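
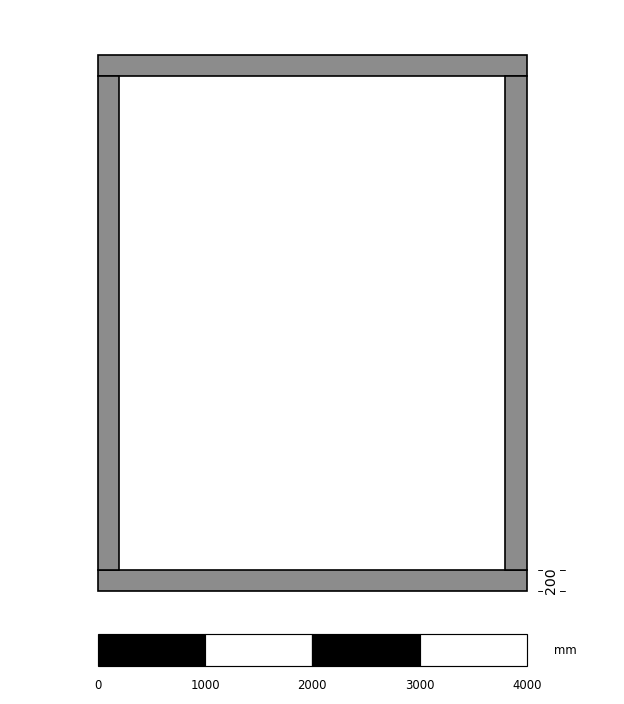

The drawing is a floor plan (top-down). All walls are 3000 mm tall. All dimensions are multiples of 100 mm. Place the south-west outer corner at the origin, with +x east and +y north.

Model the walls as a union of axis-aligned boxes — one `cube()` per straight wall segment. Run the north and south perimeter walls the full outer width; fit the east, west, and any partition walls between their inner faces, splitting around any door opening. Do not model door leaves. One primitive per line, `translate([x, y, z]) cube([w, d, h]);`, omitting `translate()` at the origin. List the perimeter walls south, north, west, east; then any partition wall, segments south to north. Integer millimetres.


cube([4000, 200, 3000]);
translate([0, 4800, 0]) cube([4000, 200, 3000]);
translate([0, 200, 0]) cube([200, 4600, 3000]);
translate([3800, 200, 0]) cube([200, 4600, 3000]);


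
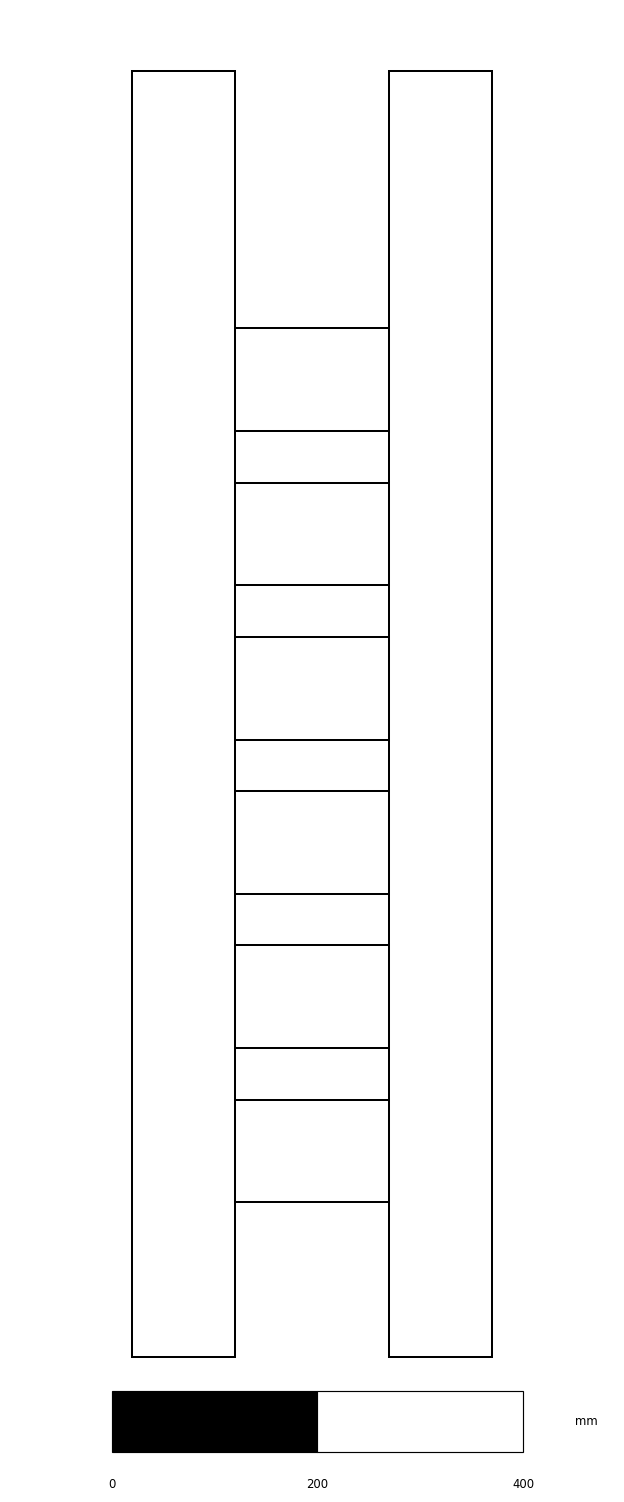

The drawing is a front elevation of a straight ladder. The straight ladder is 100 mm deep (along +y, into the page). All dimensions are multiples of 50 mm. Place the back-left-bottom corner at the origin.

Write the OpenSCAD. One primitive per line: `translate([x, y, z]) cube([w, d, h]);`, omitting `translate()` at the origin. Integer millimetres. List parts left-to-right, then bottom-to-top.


cube([100, 100, 1250]);
translate([100, 0, 150]) cube([150, 100, 100]);
translate([100, 0, 300]) cube([150, 100, 100]);
translate([100, 0, 450]) cube([150, 100, 100]);
translate([100, 0, 600]) cube([150, 100, 100]);
translate([100, 0, 750]) cube([150, 100, 100]);
translate([100, 0, 900]) cube([150, 100, 100]);
translate([250, 0, 0]) cube([100, 100, 1250]);


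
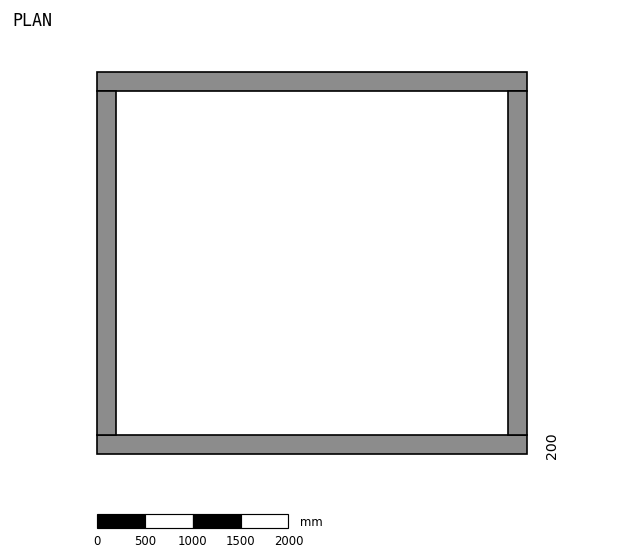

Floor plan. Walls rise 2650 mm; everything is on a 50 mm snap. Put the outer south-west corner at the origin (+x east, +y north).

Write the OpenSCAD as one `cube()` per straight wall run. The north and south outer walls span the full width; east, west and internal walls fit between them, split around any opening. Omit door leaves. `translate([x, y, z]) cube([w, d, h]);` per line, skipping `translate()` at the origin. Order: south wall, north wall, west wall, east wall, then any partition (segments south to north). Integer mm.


cube([4500, 200, 2650]);
translate([0, 3800, 0]) cube([4500, 200, 2650]);
translate([0, 200, 0]) cube([200, 3600, 2650]);
translate([4300, 200, 0]) cube([200, 3600, 2650]);


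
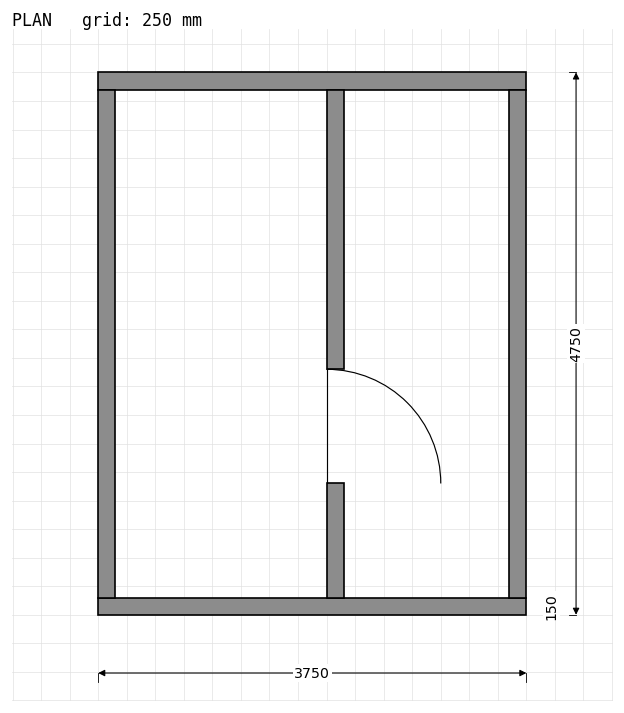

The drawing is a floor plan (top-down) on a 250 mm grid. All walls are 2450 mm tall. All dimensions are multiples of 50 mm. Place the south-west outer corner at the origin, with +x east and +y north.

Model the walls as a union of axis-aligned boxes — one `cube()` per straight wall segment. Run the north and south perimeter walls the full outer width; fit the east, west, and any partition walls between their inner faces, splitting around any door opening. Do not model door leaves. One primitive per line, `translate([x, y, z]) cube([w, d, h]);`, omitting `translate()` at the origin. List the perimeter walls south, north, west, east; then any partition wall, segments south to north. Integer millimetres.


cube([3750, 150, 2450]);
translate([0, 4600, 0]) cube([3750, 150, 2450]);
translate([0, 150, 0]) cube([150, 4450, 2450]);
translate([3600, 150, 0]) cube([150, 4450, 2450]);
translate([2000, 150, 0]) cube([150, 1000, 2450]);
translate([2000, 2150, 0]) cube([150, 2450, 2450]);


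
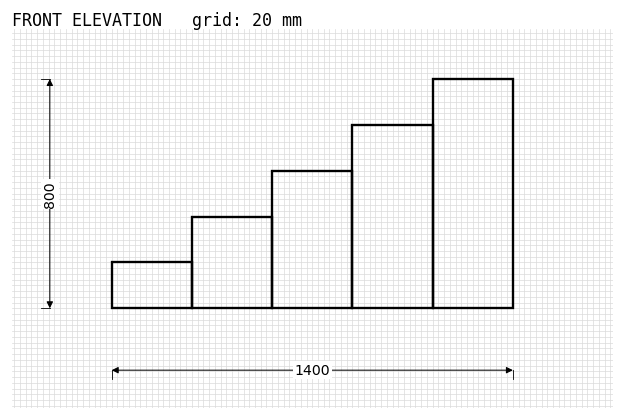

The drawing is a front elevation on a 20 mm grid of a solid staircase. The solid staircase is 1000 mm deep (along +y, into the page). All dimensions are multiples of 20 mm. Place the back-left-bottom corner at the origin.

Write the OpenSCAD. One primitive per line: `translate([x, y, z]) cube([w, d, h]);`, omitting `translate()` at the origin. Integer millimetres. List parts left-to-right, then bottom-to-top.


cube([280, 1000, 160]);
translate([280, 0, 0]) cube([280, 1000, 320]);
translate([560, 0, 0]) cube([280, 1000, 480]);
translate([840, 0, 0]) cube([280, 1000, 640]);
translate([1120, 0, 0]) cube([280, 1000, 800]);


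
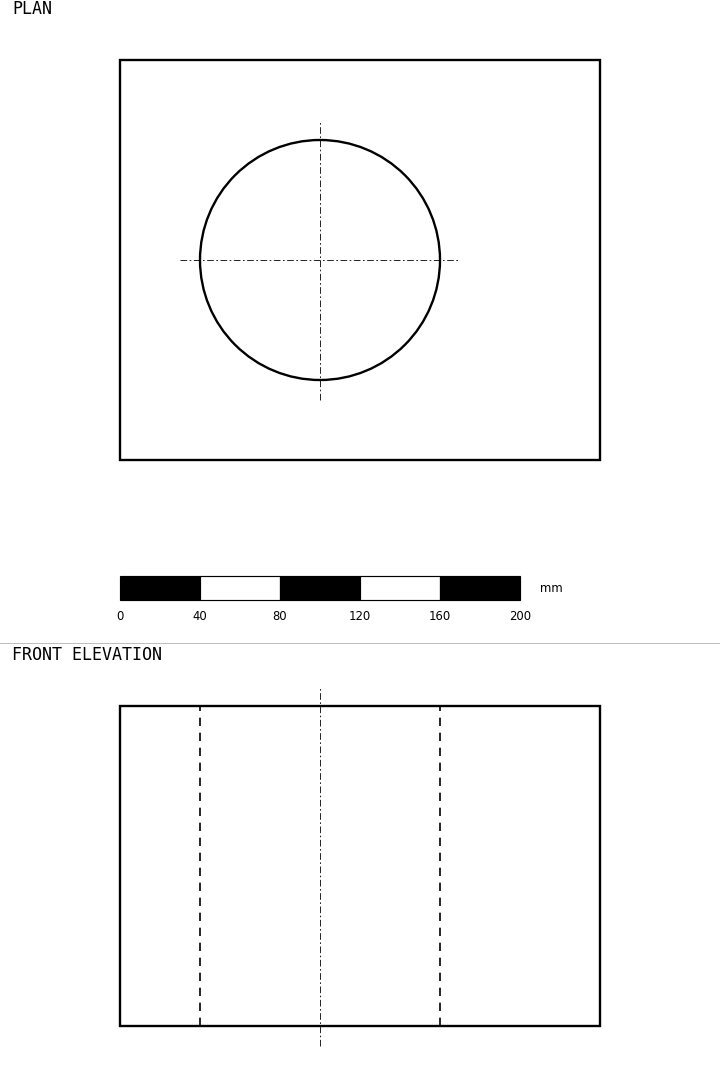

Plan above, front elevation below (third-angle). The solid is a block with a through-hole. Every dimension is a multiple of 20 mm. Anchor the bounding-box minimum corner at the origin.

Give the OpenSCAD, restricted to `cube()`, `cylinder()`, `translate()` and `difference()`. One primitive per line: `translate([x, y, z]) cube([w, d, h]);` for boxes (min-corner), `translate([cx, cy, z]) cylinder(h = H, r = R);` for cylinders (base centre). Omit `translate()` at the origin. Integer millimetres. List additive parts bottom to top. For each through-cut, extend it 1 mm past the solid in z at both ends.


difference() {
  cube([240, 200, 160]);
  translate([100, 100, -1]) cylinder(h = 162, r = 60);
}


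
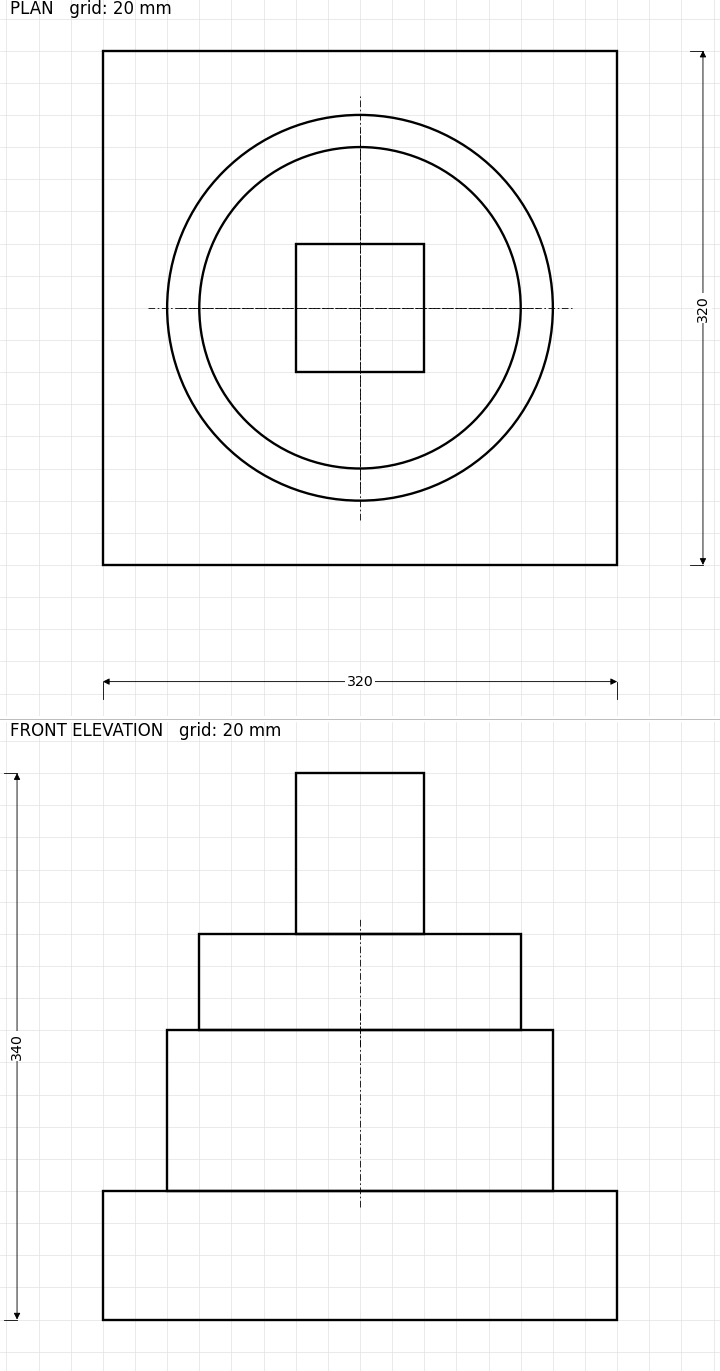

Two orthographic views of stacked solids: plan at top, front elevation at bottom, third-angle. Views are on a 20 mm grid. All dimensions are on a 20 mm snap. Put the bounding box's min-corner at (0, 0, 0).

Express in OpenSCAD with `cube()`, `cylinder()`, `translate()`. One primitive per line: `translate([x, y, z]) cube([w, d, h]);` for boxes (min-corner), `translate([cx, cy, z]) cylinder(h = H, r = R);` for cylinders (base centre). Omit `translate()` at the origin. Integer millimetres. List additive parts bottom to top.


cube([320, 320, 80]);
translate([160, 160, 80]) cylinder(h = 100, r = 120);
translate([160, 160, 180]) cylinder(h = 60, r = 100);
translate([120, 120, 240]) cube([80, 80, 100]);


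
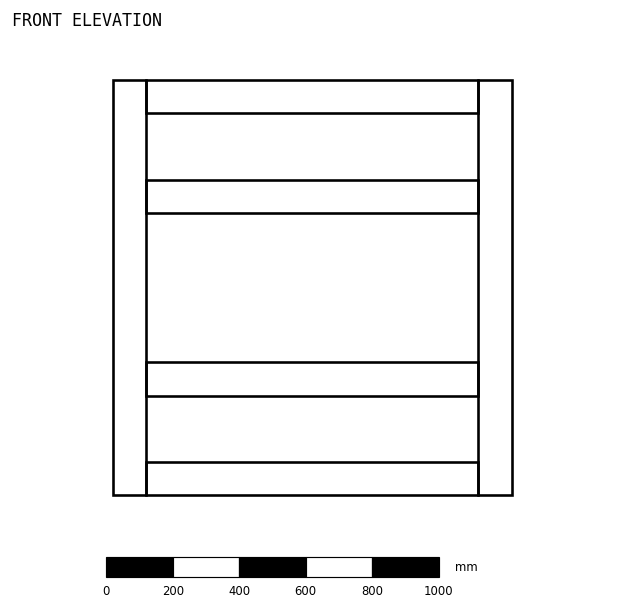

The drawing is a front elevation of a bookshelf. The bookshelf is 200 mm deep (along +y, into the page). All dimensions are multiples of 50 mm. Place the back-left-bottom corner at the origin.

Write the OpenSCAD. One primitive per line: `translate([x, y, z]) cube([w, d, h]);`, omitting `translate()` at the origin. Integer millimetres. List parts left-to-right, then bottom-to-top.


cube([100, 200, 1250]);
translate([100, 0, 0]) cube([1000, 200, 100]);
translate([100, 0, 300]) cube([1000, 200, 100]);
translate([100, 0, 850]) cube([1000, 200, 100]);
translate([100, 0, 1150]) cube([1000, 200, 100]);
translate([1100, 0, 0]) cube([100, 200, 1250]);


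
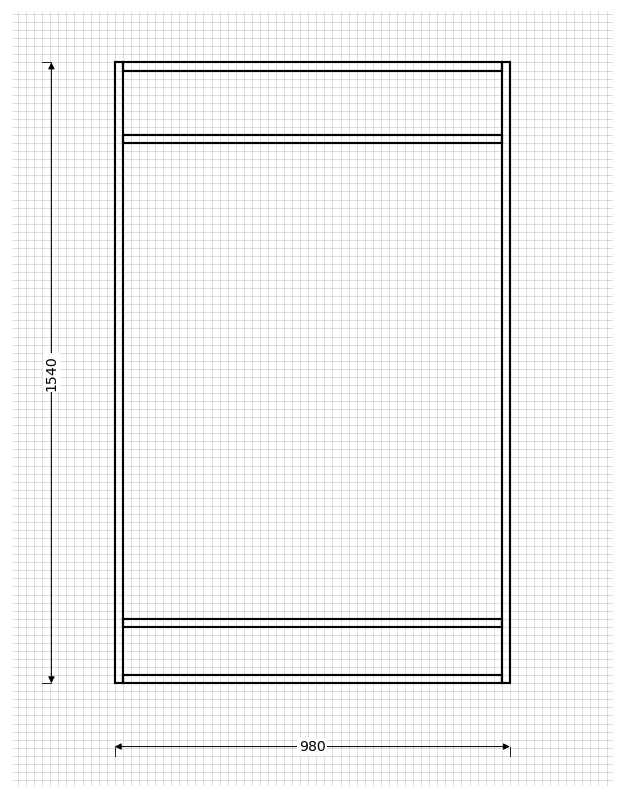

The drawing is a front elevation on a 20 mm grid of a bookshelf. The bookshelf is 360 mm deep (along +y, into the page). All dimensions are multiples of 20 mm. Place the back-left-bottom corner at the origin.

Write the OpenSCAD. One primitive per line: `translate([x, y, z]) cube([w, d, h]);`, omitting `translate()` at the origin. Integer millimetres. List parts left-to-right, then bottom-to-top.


cube([20, 360, 1540]);
translate([20, 0, 0]) cube([940, 360, 20]);
translate([20, 0, 140]) cube([940, 360, 20]);
translate([20, 0, 1340]) cube([940, 360, 20]);
translate([20, 0, 1520]) cube([940, 360, 20]);
translate([960, 0, 0]) cube([20, 360, 1540]);


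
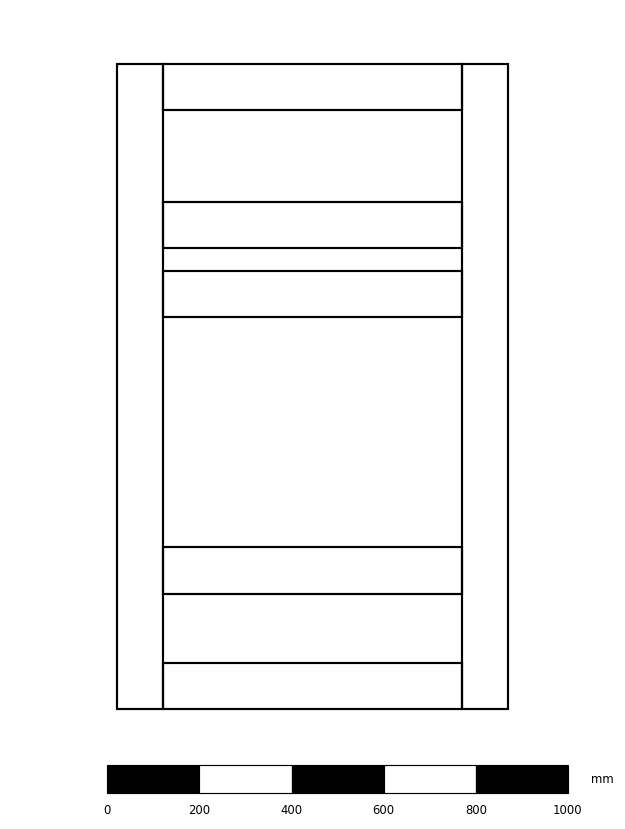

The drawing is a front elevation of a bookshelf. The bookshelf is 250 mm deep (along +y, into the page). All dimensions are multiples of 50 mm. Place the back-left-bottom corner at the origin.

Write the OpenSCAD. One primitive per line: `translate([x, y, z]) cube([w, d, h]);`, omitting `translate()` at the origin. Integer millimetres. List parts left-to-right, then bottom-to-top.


cube([100, 250, 1400]);
translate([100, 0, 0]) cube([650, 250, 100]);
translate([100, 0, 250]) cube([650, 250, 100]);
translate([100, 0, 850]) cube([650, 250, 100]);
translate([100, 0, 1000]) cube([650, 250, 100]);
translate([100, 0, 1300]) cube([650, 250, 100]);
translate([750, 0, 0]) cube([100, 250, 1400]);


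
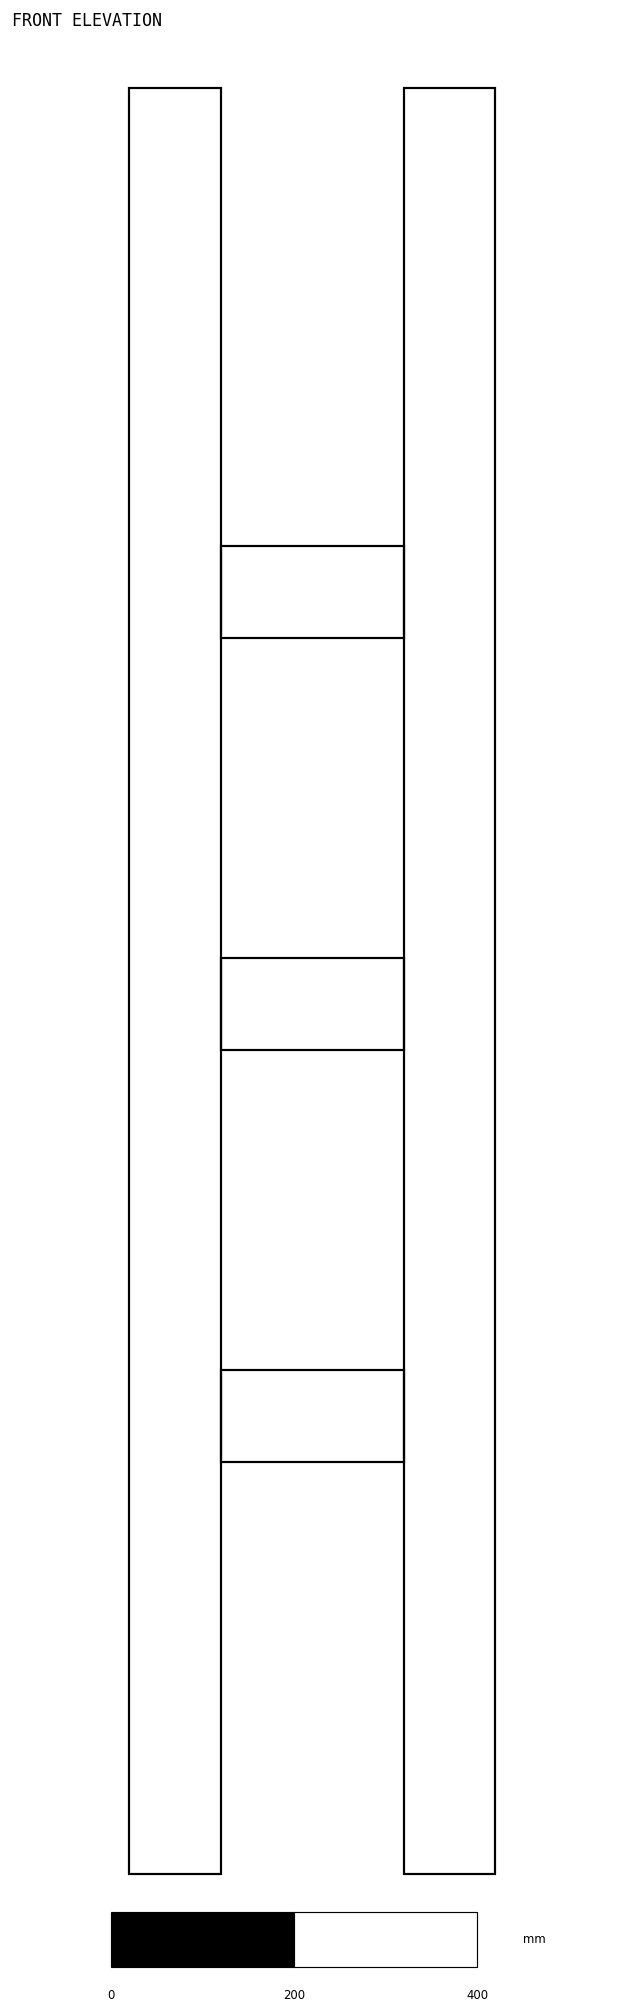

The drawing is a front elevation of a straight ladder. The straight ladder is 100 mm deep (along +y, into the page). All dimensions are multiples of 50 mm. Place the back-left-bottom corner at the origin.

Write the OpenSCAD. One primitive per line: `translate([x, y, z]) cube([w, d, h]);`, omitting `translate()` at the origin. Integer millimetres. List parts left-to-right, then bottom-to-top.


cube([100, 100, 1950]);
translate([100, 0, 450]) cube([200, 100, 100]);
translate([100, 0, 900]) cube([200, 100, 100]);
translate([100, 0, 1350]) cube([200, 100, 100]);
translate([300, 0, 0]) cube([100, 100, 1950]);


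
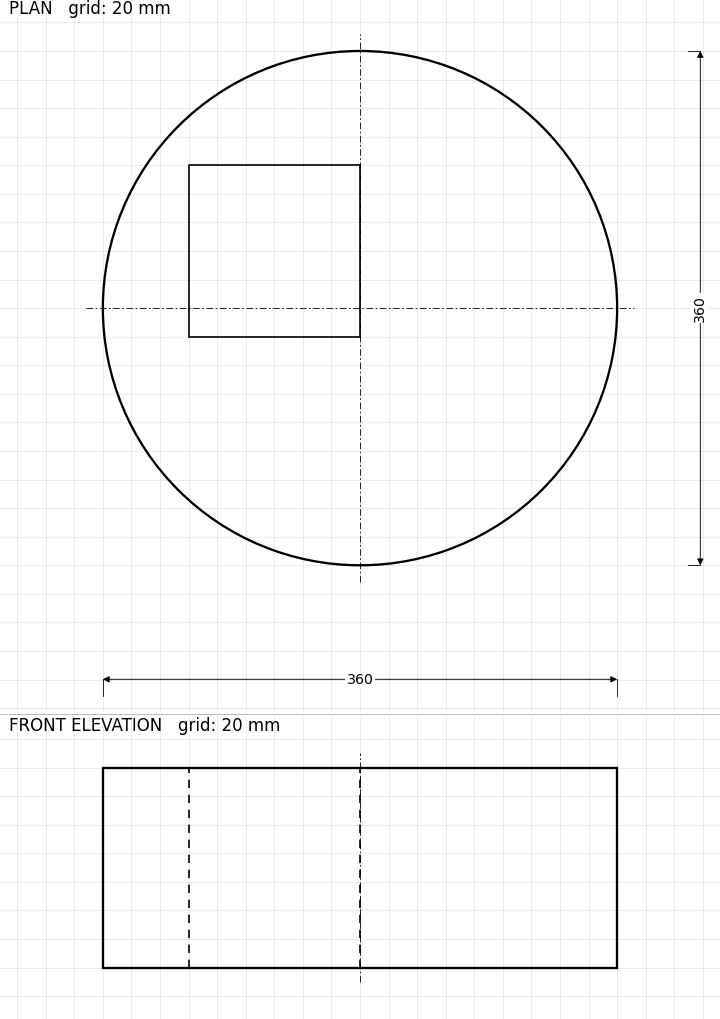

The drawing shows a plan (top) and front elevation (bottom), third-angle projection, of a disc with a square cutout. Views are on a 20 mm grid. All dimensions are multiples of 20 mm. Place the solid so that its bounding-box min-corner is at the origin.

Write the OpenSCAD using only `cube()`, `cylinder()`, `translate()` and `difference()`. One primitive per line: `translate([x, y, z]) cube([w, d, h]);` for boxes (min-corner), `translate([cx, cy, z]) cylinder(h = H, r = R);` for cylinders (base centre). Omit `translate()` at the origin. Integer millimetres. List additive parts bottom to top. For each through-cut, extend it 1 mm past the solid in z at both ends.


difference() {
  translate([180, 180, 0]) cylinder(h = 140, r = 180);
  translate([60, 160, -1]) cube([120, 120, 142]);
}


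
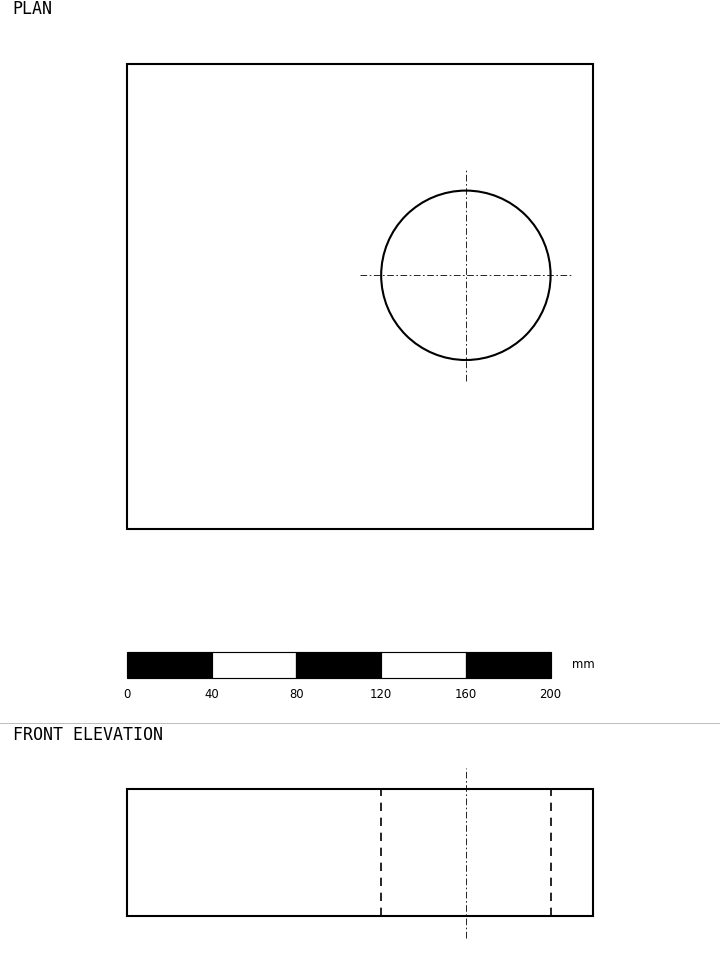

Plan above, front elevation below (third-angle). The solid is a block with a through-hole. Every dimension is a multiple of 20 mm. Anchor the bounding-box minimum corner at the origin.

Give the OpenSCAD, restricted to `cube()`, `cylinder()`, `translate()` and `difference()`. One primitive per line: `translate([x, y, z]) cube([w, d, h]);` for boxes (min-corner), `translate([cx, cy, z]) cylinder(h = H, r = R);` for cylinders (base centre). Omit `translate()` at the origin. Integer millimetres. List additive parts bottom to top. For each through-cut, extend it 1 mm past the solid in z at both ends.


difference() {
  cube([220, 220, 60]);
  translate([160, 120, -1]) cylinder(h = 62, r = 40);
}


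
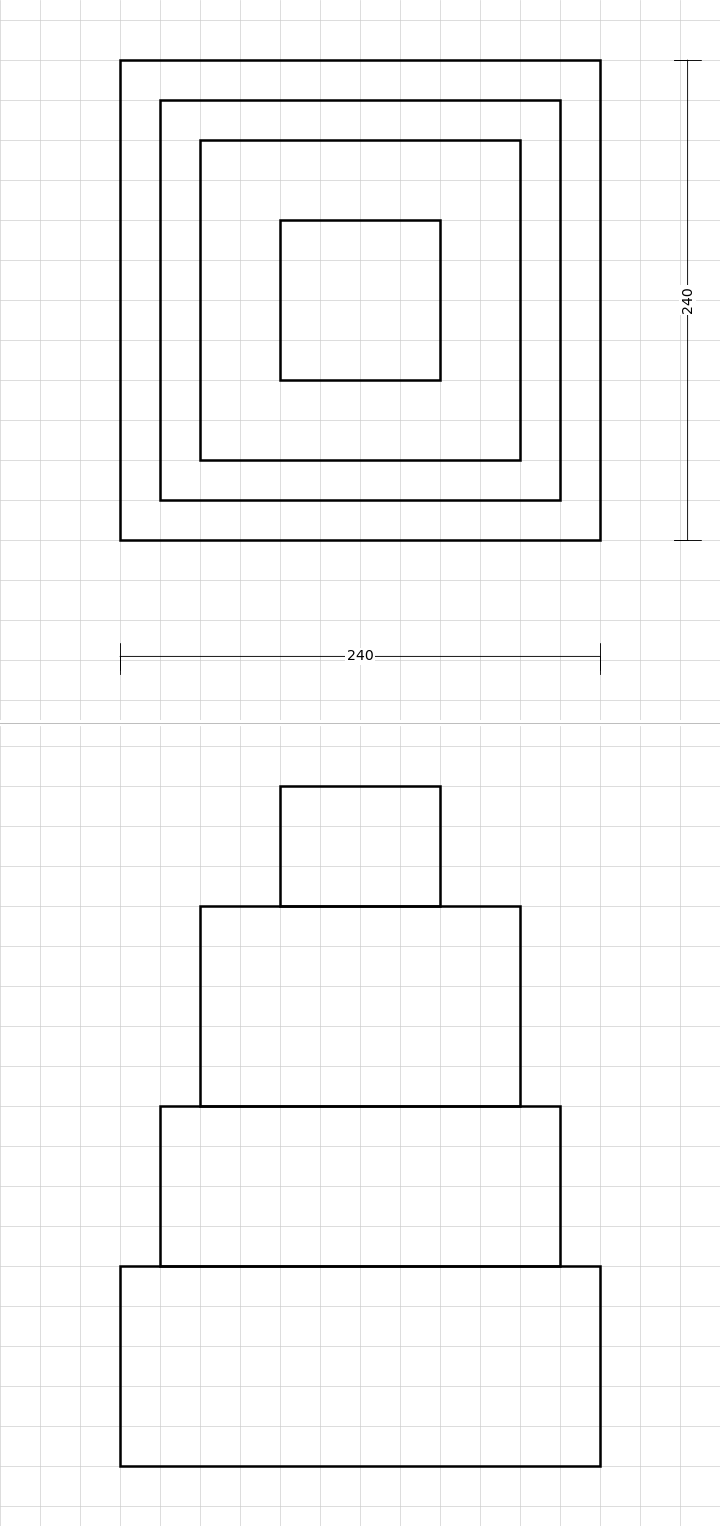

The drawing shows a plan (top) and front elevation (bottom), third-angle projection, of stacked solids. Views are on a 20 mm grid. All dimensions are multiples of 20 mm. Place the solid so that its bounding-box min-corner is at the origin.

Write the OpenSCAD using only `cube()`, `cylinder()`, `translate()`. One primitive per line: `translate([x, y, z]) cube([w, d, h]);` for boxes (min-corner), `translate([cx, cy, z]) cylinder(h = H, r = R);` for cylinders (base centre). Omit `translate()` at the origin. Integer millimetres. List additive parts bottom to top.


cube([240, 240, 100]);
translate([20, 20, 100]) cube([200, 200, 80]);
translate([40, 40, 180]) cube([160, 160, 100]);
translate([80, 80, 280]) cube([80, 80, 60]);


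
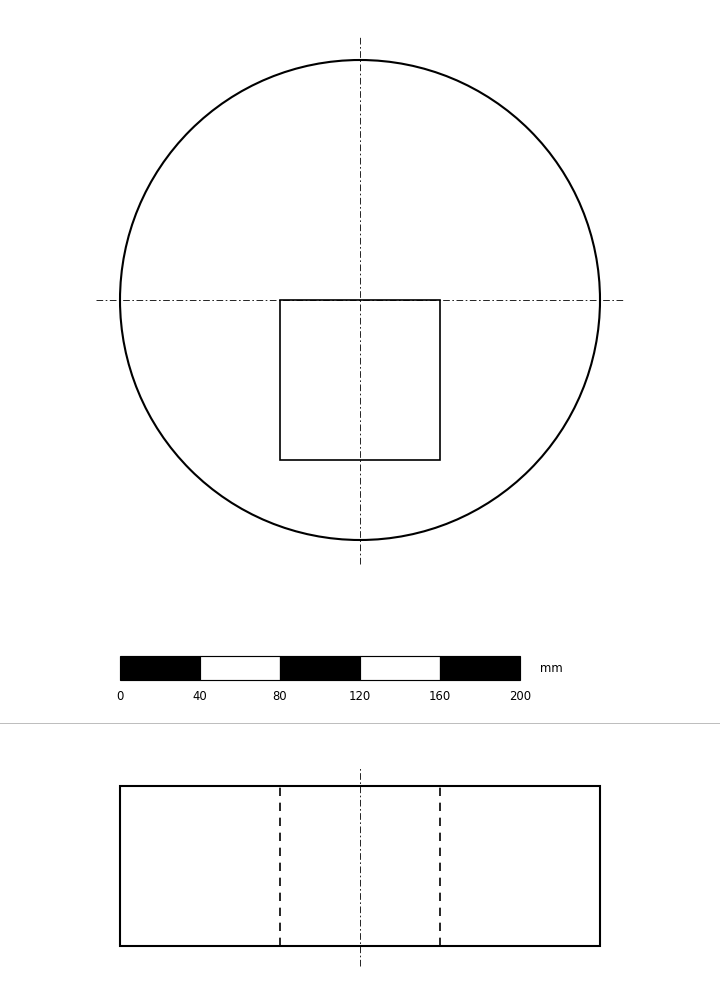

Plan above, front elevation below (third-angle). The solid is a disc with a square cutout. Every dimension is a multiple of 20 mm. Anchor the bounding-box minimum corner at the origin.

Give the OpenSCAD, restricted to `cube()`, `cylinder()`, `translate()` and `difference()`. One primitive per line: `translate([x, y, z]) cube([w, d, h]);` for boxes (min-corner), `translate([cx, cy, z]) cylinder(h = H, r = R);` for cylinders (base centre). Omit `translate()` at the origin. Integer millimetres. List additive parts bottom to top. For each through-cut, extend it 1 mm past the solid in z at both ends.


difference() {
  translate([120, 120, 0]) cylinder(h = 80, r = 120);
  translate([80, 40, -1]) cube([80, 80, 82]);
}


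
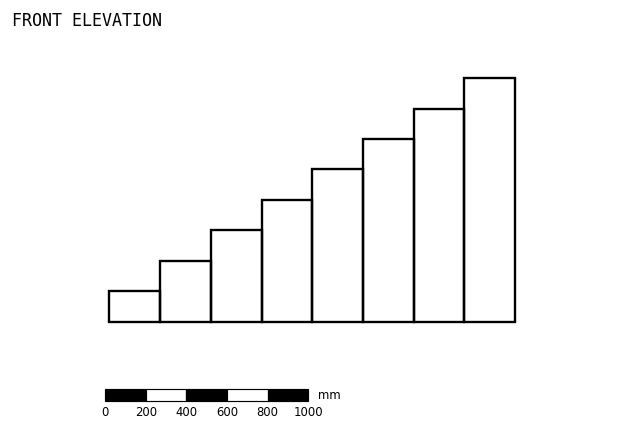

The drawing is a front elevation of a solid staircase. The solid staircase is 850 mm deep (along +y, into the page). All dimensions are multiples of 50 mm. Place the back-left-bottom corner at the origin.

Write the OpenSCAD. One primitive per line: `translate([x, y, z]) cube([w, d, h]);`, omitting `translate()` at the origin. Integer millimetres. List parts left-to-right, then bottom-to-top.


cube([250, 850, 150]);
translate([250, 0, 0]) cube([250, 850, 300]);
translate([500, 0, 0]) cube([250, 850, 450]);
translate([750, 0, 0]) cube([250, 850, 600]);
translate([1000, 0, 0]) cube([250, 850, 750]);
translate([1250, 0, 0]) cube([250, 850, 900]);
translate([1500, 0, 0]) cube([250, 850, 1050]);
translate([1750, 0, 0]) cube([250, 850, 1200]);


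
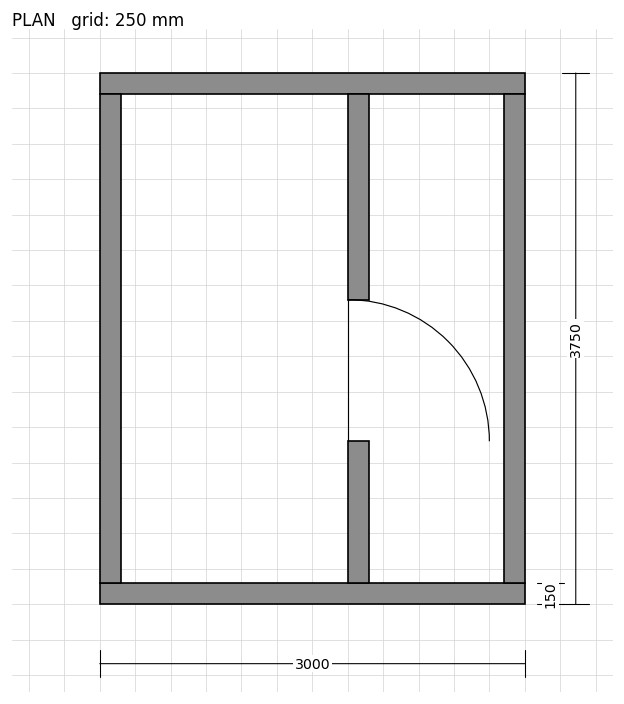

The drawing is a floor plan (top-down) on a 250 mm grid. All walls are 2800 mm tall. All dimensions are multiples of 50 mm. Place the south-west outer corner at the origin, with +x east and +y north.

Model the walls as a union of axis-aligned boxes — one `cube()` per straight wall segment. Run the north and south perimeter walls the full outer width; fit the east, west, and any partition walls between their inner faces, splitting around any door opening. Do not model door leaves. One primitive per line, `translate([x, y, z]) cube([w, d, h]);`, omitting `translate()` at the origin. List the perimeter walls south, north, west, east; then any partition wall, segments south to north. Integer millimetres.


cube([3000, 150, 2800]);
translate([0, 3600, 0]) cube([3000, 150, 2800]);
translate([0, 150, 0]) cube([150, 3450, 2800]);
translate([2850, 150, 0]) cube([150, 3450, 2800]);
translate([1750, 150, 0]) cube([150, 1000, 2800]);
translate([1750, 2150, 0]) cube([150, 1450, 2800]);


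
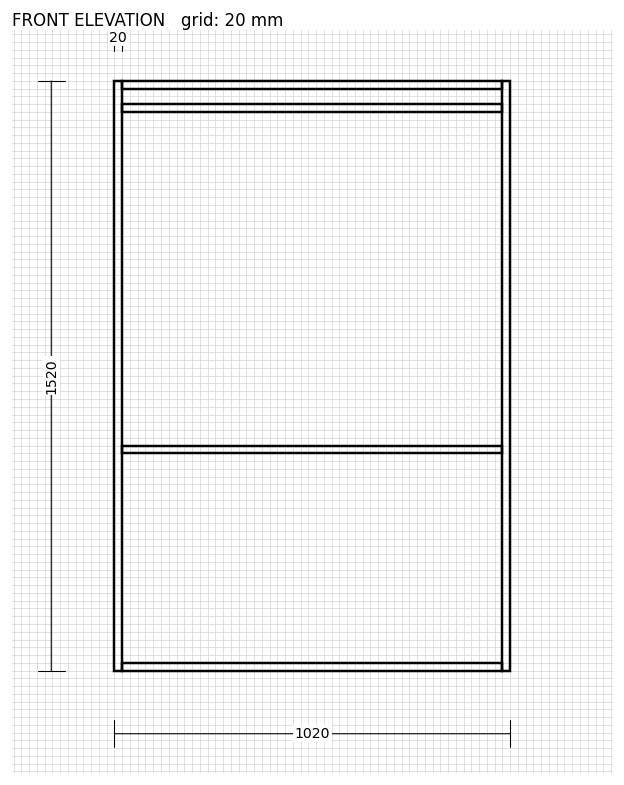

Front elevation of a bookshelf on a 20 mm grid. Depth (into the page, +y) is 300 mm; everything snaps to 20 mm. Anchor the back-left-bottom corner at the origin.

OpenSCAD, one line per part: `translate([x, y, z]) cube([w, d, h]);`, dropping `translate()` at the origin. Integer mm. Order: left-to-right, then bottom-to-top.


cube([20, 300, 1520]);
translate([20, 0, 0]) cube([980, 300, 20]);
translate([20, 0, 560]) cube([980, 300, 20]);
translate([20, 0, 1440]) cube([980, 300, 20]);
translate([20, 0, 1500]) cube([980, 300, 20]);
translate([1000, 0, 0]) cube([20, 300, 1520]);


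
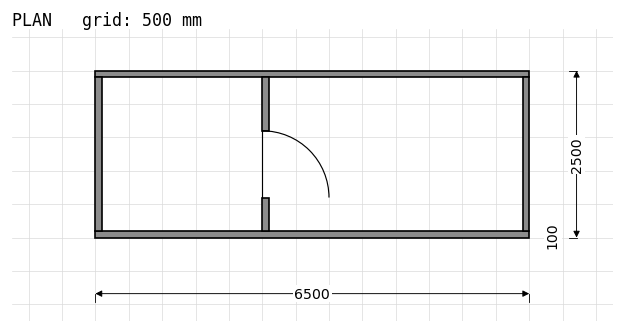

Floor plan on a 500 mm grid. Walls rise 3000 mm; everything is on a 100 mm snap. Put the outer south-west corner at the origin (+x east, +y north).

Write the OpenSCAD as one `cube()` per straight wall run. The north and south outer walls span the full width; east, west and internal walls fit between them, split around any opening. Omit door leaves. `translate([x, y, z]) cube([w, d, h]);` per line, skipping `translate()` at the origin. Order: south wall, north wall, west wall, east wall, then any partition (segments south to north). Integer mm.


cube([6500, 100, 3000]);
translate([0, 2400, 0]) cube([6500, 100, 3000]);
translate([0, 100, 0]) cube([100, 2300, 3000]);
translate([6400, 100, 0]) cube([100, 2300, 3000]);
translate([2500, 100, 0]) cube([100, 500, 3000]);
translate([2500, 1600, 0]) cube([100, 800, 3000]);


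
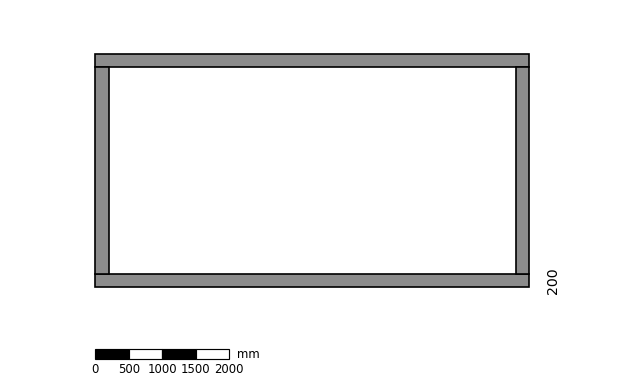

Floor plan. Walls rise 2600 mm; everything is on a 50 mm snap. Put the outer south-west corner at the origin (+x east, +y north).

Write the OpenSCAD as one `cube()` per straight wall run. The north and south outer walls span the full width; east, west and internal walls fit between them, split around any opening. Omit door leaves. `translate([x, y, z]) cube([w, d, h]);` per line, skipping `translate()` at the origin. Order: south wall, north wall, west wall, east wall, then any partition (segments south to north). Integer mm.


cube([6500, 200, 2600]);
translate([0, 3300, 0]) cube([6500, 200, 2600]);
translate([0, 200, 0]) cube([200, 3100, 2600]);
translate([6300, 200, 0]) cube([200, 3100, 2600]);


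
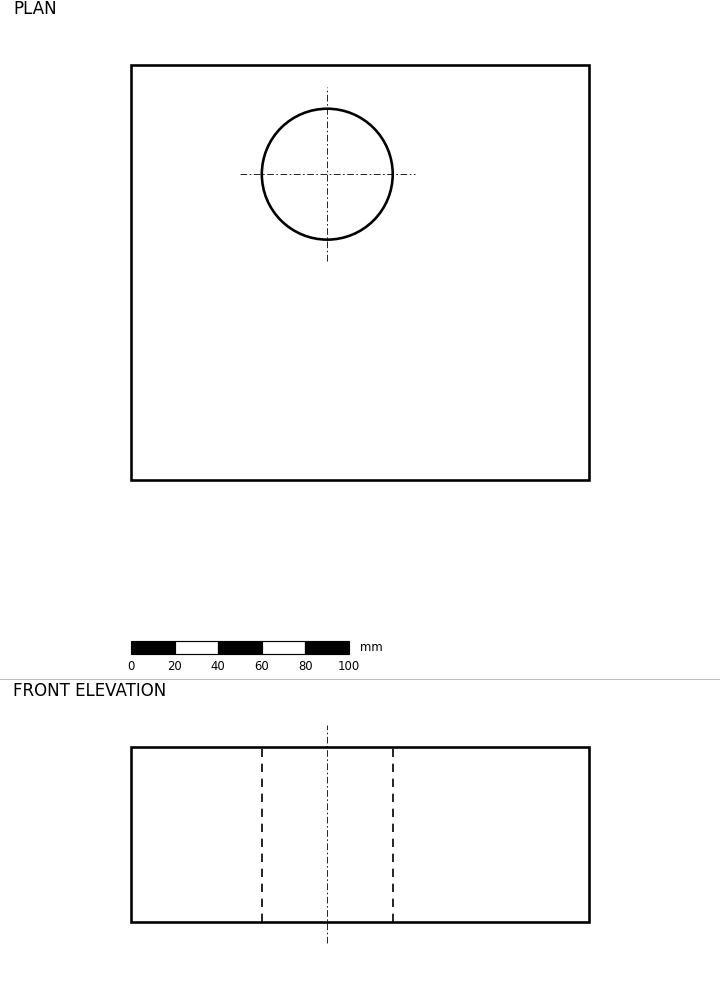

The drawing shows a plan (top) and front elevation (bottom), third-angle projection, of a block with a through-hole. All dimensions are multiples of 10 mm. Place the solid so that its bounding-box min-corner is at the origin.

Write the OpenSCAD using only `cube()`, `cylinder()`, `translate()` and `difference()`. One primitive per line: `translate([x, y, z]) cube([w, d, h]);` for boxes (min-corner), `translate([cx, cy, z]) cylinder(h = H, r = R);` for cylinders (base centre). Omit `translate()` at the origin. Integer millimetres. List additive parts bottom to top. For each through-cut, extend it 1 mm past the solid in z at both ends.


difference() {
  cube([210, 190, 80]);
  translate([90, 140, -1]) cylinder(h = 82, r = 30);
}


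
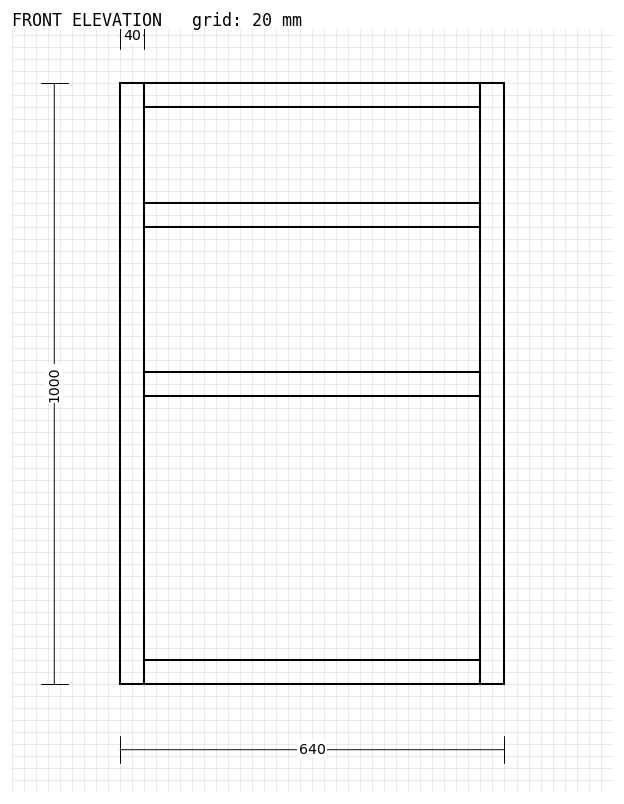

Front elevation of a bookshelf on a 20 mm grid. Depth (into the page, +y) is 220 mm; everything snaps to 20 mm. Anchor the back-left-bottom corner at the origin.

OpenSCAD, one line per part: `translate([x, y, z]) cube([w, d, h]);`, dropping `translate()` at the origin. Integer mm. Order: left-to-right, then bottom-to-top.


cube([40, 220, 1000]);
translate([40, 0, 0]) cube([560, 220, 40]);
translate([40, 0, 480]) cube([560, 220, 40]);
translate([40, 0, 760]) cube([560, 220, 40]);
translate([40, 0, 960]) cube([560, 220, 40]);
translate([600, 0, 0]) cube([40, 220, 1000]);


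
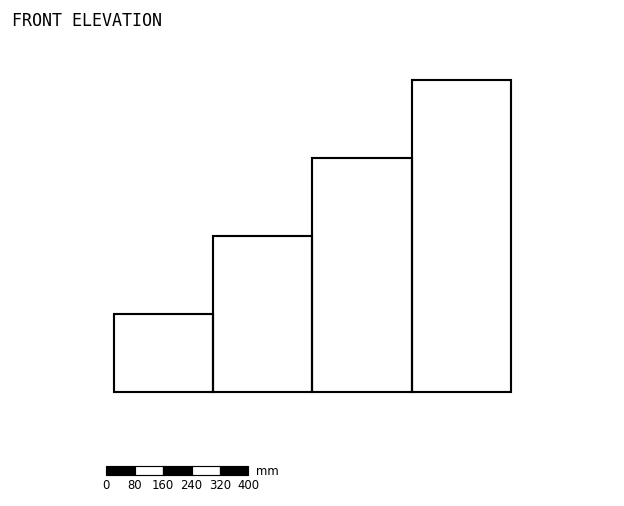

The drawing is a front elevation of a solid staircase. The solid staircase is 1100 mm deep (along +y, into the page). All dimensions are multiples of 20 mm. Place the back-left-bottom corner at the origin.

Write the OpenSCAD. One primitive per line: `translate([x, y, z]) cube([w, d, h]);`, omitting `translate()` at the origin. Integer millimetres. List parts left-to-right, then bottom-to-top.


cube([280, 1100, 220]);
translate([280, 0, 0]) cube([280, 1100, 440]);
translate([560, 0, 0]) cube([280, 1100, 660]);
translate([840, 0, 0]) cube([280, 1100, 880]);


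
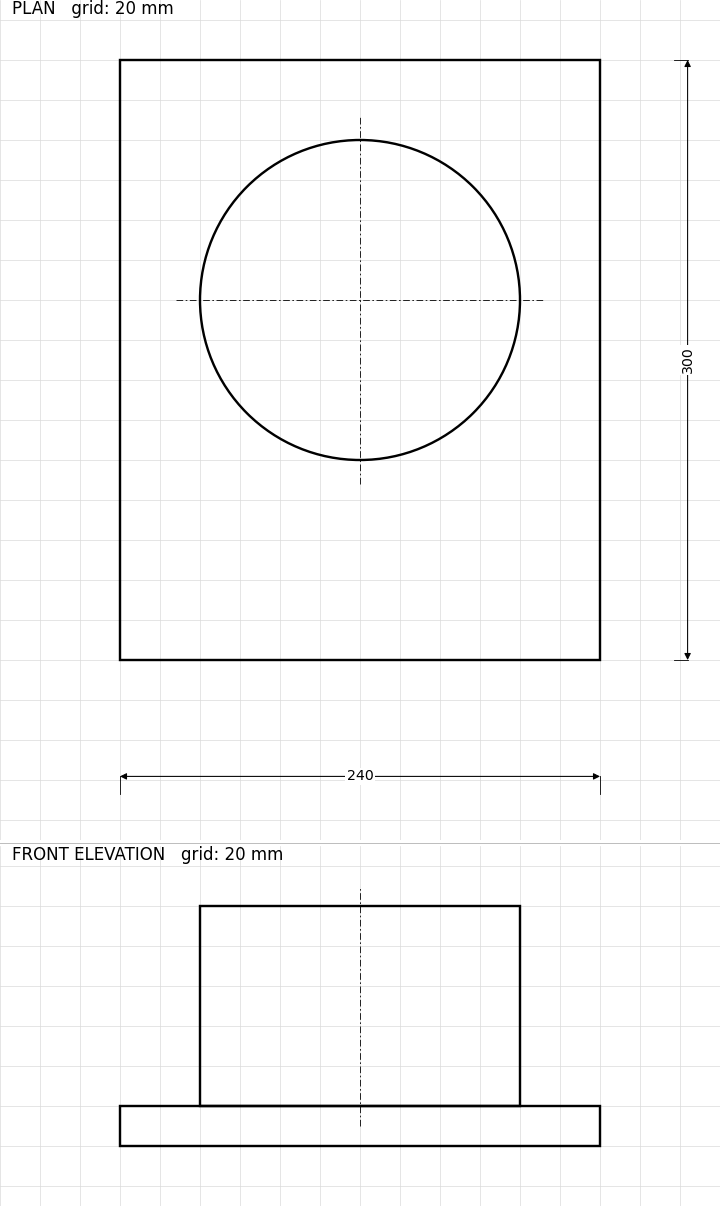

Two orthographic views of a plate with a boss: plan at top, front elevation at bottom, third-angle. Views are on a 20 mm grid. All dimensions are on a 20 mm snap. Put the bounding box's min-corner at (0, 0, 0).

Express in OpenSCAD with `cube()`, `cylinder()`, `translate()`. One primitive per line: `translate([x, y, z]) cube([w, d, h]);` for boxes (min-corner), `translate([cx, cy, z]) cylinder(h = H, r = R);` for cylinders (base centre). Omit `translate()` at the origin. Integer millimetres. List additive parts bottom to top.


cube([240, 300, 20]);
translate([120, 180, 20]) cylinder(h = 100, r = 80);


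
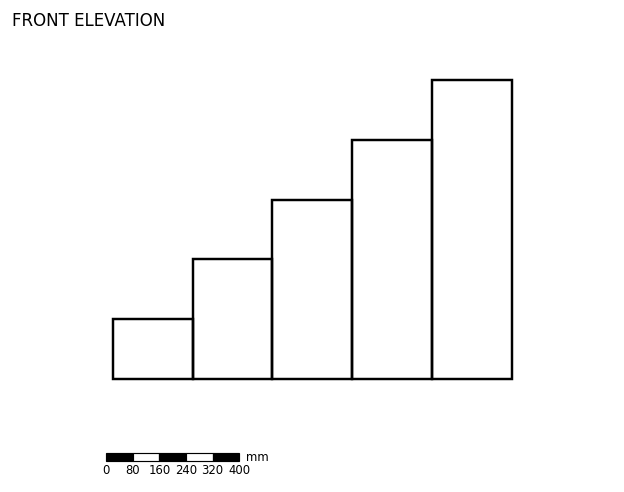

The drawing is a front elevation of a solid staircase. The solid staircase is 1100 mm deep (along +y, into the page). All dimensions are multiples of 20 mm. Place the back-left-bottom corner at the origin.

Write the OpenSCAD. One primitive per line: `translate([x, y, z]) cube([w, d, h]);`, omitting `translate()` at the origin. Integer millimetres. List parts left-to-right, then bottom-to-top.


cube([240, 1100, 180]);
translate([240, 0, 0]) cube([240, 1100, 360]);
translate([480, 0, 0]) cube([240, 1100, 540]);
translate([720, 0, 0]) cube([240, 1100, 720]);
translate([960, 0, 0]) cube([240, 1100, 900]);


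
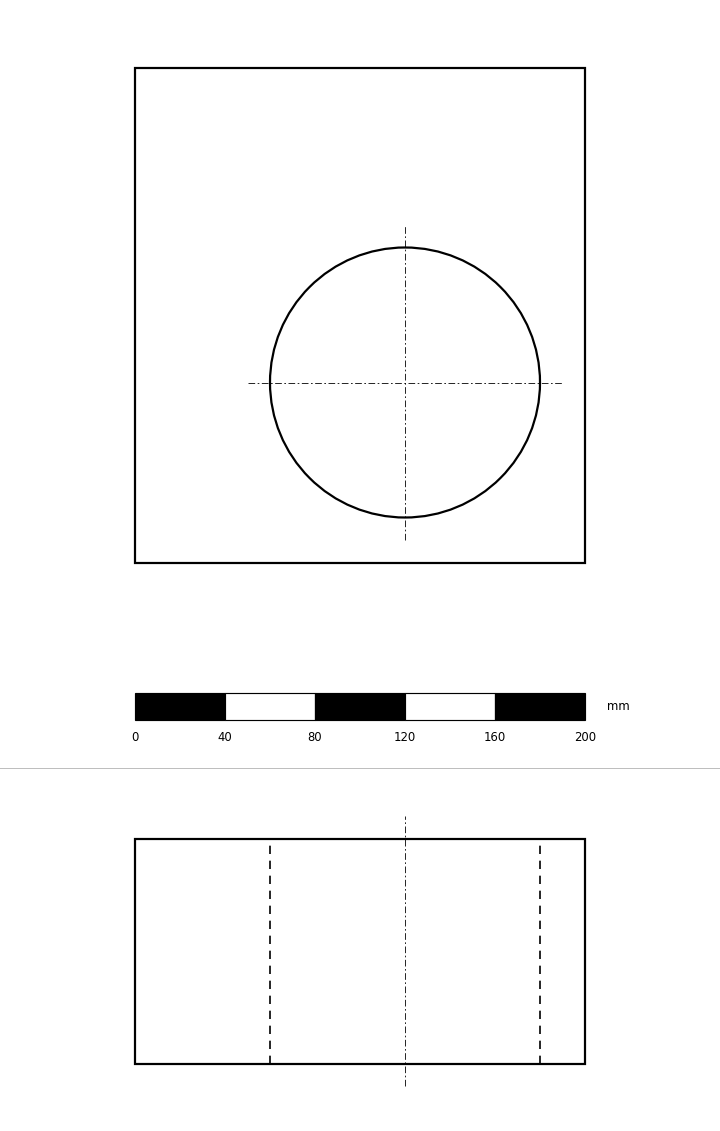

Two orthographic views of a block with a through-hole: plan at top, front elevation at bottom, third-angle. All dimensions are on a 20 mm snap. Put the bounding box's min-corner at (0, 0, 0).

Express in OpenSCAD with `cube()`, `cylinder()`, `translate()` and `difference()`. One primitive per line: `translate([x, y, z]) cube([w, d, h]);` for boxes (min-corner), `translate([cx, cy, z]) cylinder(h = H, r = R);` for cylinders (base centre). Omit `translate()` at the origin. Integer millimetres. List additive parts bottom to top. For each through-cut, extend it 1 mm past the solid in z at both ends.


difference() {
  cube([200, 220, 100]);
  translate([120, 80, -1]) cylinder(h = 102, r = 60);
}


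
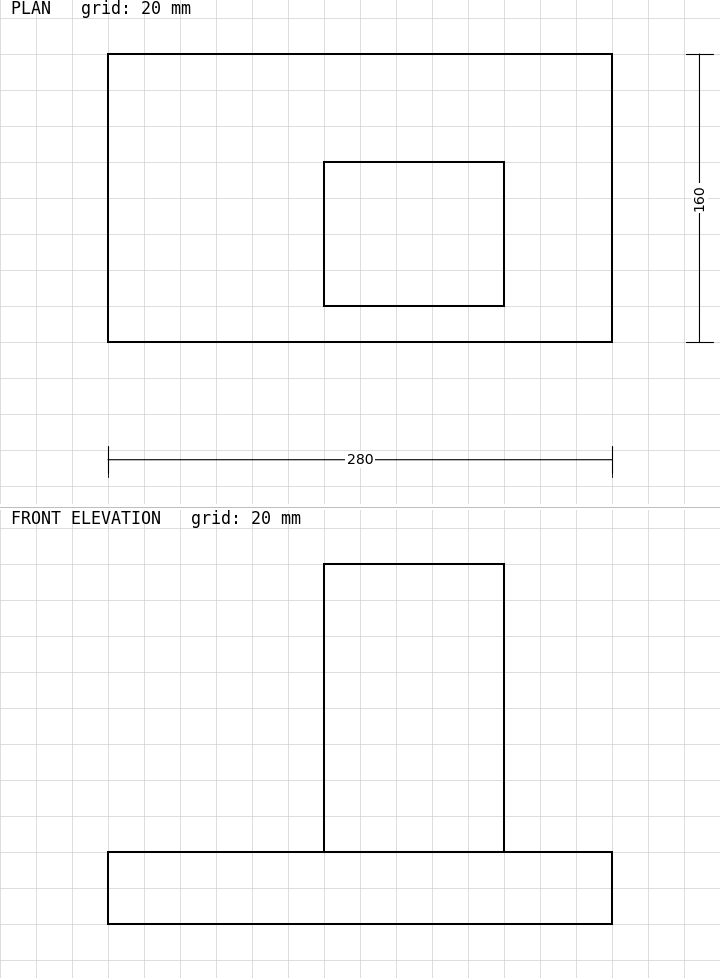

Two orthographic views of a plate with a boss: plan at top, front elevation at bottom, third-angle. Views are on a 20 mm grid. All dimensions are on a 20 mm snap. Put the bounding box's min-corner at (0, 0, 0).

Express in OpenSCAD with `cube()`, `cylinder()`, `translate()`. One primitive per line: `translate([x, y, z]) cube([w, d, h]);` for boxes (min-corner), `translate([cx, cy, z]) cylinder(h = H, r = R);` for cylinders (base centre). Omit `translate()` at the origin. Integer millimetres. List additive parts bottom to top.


cube([280, 160, 40]);
translate([120, 20, 40]) cube([100, 80, 160]);


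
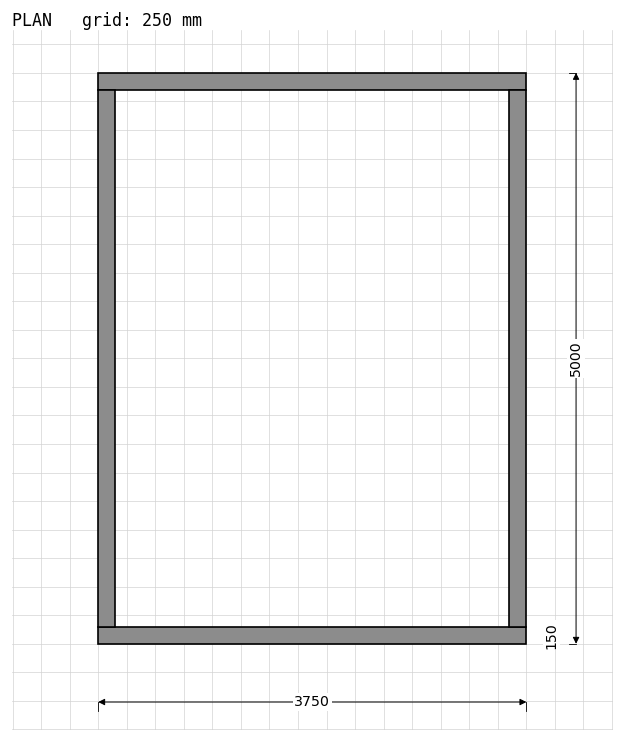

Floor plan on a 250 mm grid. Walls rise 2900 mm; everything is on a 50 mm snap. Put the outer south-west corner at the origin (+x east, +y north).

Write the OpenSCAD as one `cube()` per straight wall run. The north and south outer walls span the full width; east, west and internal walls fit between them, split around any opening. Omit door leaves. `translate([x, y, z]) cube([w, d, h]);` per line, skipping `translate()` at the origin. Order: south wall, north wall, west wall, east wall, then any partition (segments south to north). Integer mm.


cube([3750, 150, 2900]);
translate([0, 4850, 0]) cube([3750, 150, 2900]);
translate([0, 150, 0]) cube([150, 4700, 2900]);
translate([3600, 150, 0]) cube([150, 4700, 2900]);


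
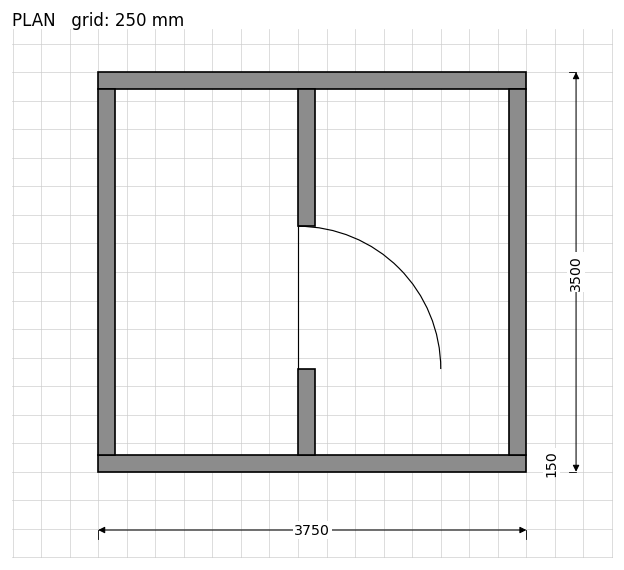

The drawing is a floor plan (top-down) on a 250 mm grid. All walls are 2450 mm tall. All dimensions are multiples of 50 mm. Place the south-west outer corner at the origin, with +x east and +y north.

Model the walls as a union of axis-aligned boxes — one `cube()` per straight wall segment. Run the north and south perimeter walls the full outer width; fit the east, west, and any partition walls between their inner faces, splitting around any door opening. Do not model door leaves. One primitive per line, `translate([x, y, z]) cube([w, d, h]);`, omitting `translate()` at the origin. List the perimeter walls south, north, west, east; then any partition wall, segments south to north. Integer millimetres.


cube([3750, 150, 2450]);
translate([0, 3350, 0]) cube([3750, 150, 2450]);
translate([0, 150, 0]) cube([150, 3200, 2450]);
translate([3600, 150, 0]) cube([150, 3200, 2450]);
translate([1750, 150, 0]) cube([150, 750, 2450]);
translate([1750, 2150, 0]) cube([150, 1200, 2450]);


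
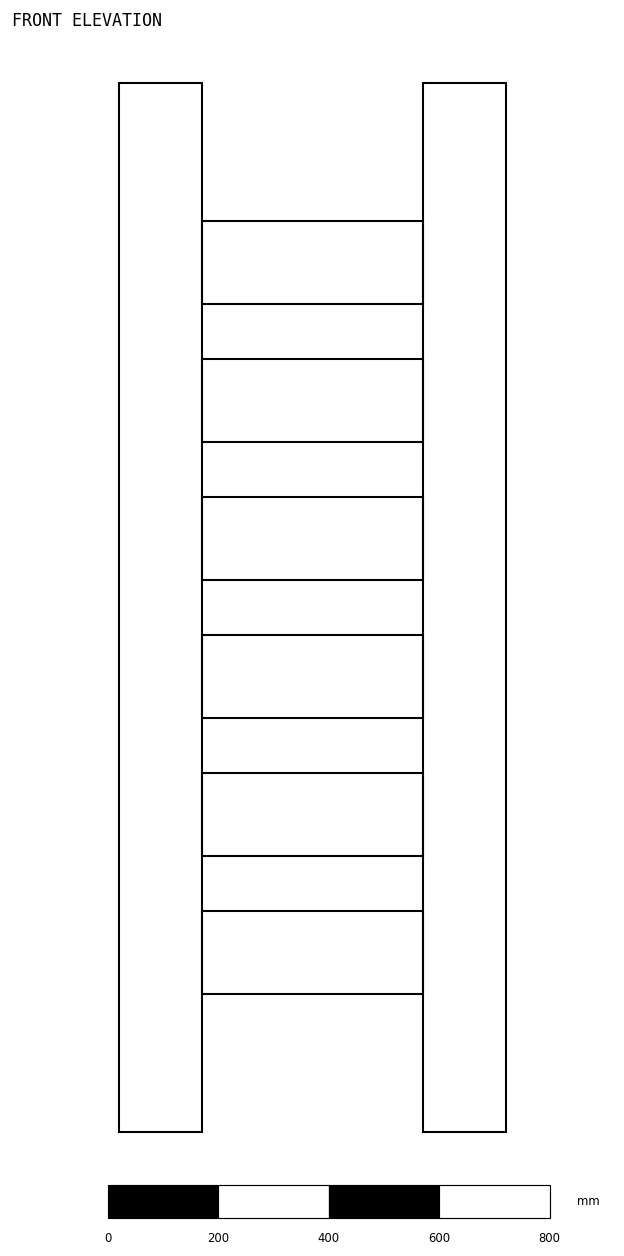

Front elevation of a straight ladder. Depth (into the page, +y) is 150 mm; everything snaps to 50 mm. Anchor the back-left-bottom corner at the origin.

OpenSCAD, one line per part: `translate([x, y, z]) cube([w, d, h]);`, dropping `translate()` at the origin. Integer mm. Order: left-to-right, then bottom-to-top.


cube([150, 150, 1900]);
translate([150, 0, 250]) cube([400, 150, 150]);
translate([150, 0, 500]) cube([400, 150, 150]);
translate([150, 0, 750]) cube([400, 150, 150]);
translate([150, 0, 1000]) cube([400, 150, 150]);
translate([150, 0, 1250]) cube([400, 150, 150]);
translate([150, 0, 1500]) cube([400, 150, 150]);
translate([550, 0, 0]) cube([150, 150, 1900]);


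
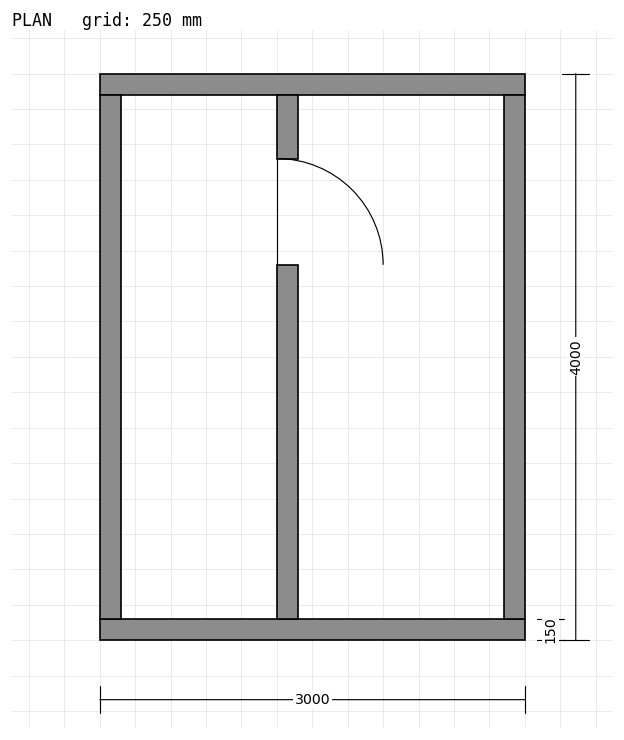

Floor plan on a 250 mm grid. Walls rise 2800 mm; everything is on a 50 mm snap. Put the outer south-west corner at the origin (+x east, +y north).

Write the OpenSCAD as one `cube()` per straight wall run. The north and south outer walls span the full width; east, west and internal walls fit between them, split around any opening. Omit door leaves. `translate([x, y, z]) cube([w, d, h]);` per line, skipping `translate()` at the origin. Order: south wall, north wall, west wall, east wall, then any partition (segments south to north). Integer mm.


cube([3000, 150, 2800]);
translate([0, 3850, 0]) cube([3000, 150, 2800]);
translate([0, 150, 0]) cube([150, 3700, 2800]);
translate([2850, 150, 0]) cube([150, 3700, 2800]);
translate([1250, 150, 0]) cube([150, 2500, 2800]);
translate([1250, 3400, 0]) cube([150, 450, 2800]);


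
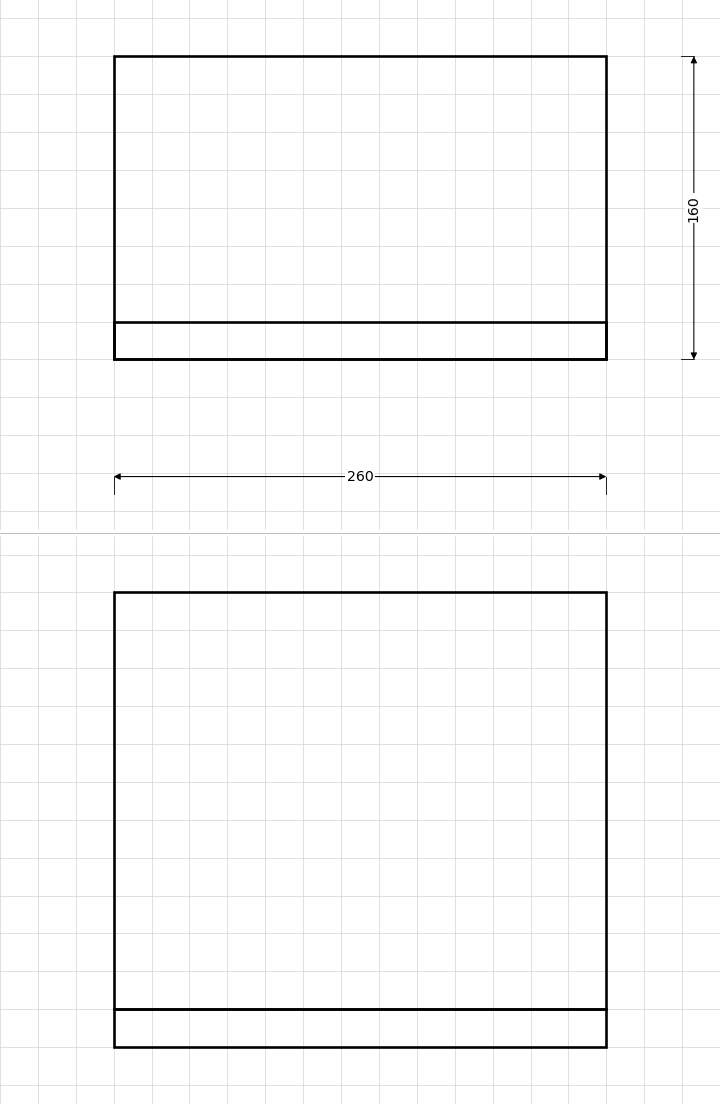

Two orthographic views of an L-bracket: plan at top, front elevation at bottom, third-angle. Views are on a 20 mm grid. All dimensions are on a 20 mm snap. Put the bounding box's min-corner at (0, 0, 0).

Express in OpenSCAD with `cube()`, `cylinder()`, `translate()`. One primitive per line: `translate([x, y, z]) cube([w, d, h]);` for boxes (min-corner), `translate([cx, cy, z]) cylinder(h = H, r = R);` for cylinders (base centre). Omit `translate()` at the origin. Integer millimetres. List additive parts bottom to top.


cube([260, 160, 20]);
translate([0, 0, 20]) cube([260, 20, 220]);


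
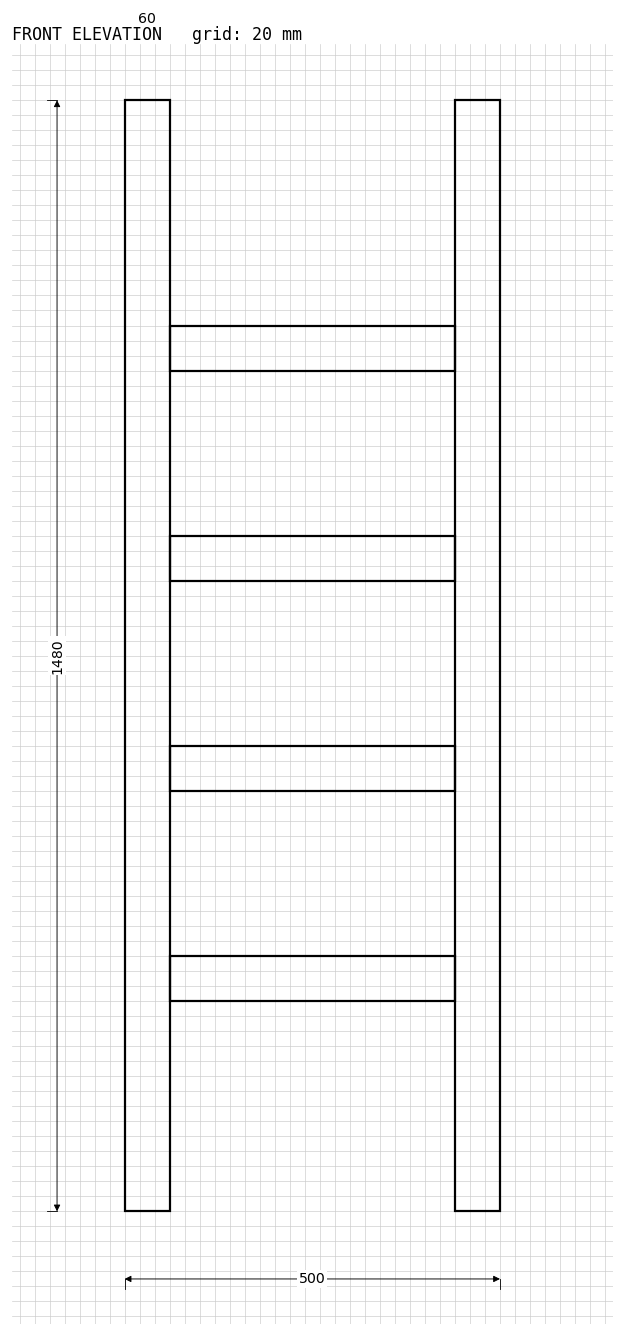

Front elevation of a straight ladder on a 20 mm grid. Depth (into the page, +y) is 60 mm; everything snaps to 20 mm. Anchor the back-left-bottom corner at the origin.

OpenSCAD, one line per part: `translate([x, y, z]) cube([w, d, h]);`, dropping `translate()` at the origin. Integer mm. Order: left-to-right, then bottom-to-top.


cube([60, 60, 1480]);
translate([60, 0, 280]) cube([380, 60, 60]);
translate([60, 0, 560]) cube([380, 60, 60]);
translate([60, 0, 840]) cube([380, 60, 60]);
translate([60, 0, 1120]) cube([380, 60, 60]);
translate([440, 0, 0]) cube([60, 60, 1480]);


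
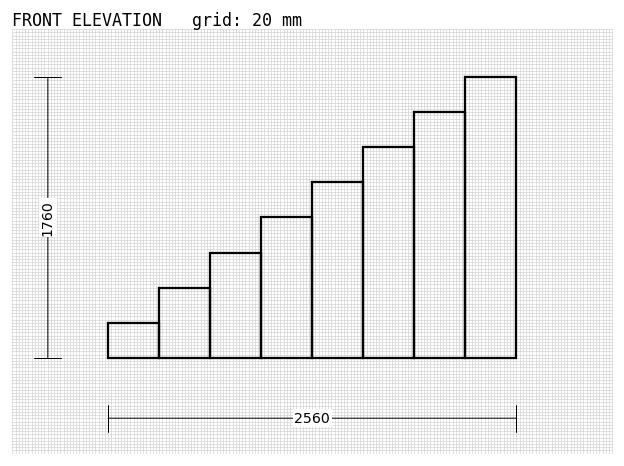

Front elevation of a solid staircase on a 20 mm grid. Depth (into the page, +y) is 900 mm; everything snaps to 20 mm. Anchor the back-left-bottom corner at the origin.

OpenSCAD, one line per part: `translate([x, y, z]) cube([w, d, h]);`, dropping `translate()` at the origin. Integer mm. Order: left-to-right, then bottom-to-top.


cube([320, 900, 220]);
translate([320, 0, 0]) cube([320, 900, 440]);
translate([640, 0, 0]) cube([320, 900, 660]);
translate([960, 0, 0]) cube([320, 900, 880]);
translate([1280, 0, 0]) cube([320, 900, 1100]);
translate([1600, 0, 0]) cube([320, 900, 1320]);
translate([1920, 0, 0]) cube([320, 900, 1540]);
translate([2240, 0, 0]) cube([320, 900, 1760]);


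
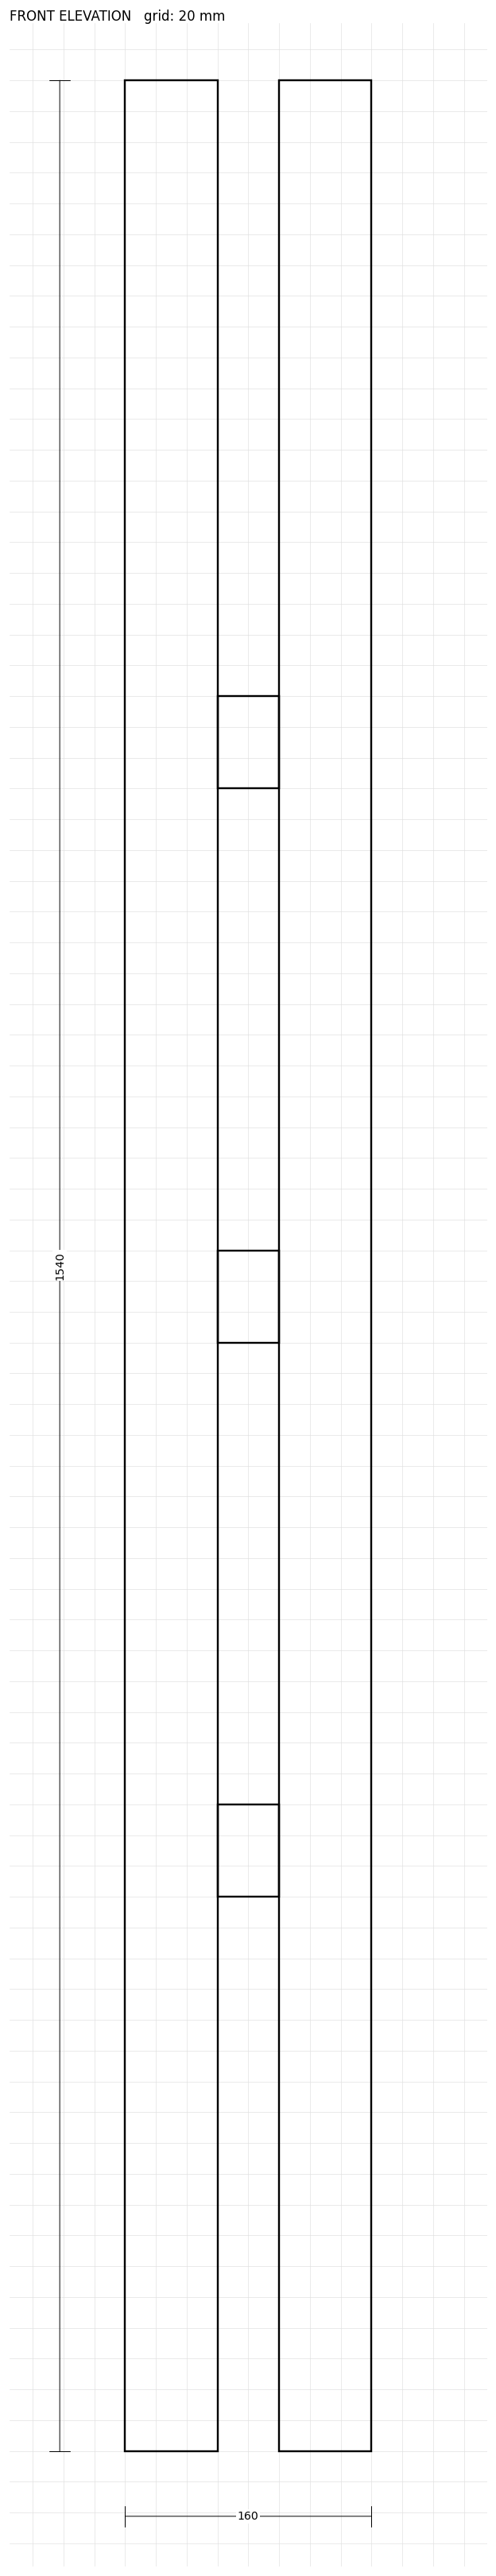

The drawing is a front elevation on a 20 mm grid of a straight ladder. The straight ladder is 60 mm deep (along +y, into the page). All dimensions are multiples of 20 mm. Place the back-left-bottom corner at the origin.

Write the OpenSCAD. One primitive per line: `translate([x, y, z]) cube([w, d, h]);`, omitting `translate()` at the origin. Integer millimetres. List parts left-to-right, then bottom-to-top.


cube([60, 60, 1540]);
translate([60, 0, 360]) cube([40, 60, 60]);
translate([60, 0, 720]) cube([40, 60, 60]);
translate([60, 0, 1080]) cube([40, 60, 60]);
translate([100, 0, 0]) cube([60, 60, 1540]);


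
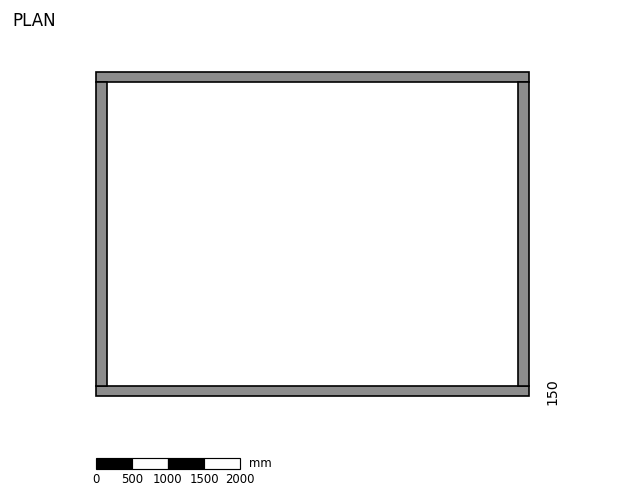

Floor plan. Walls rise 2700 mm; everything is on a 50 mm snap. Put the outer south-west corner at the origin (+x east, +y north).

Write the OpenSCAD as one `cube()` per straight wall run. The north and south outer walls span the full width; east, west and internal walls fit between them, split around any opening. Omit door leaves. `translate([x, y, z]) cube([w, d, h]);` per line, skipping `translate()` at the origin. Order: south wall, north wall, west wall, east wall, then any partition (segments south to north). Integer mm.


cube([6000, 150, 2700]);
translate([0, 4350, 0]) cube([6000, 150, 2700]);
translate([0, 150, 0]) cube([150, 4200, 2700]);
translate([5850, 150, 0]) cube([150, 4200, 2700]);
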